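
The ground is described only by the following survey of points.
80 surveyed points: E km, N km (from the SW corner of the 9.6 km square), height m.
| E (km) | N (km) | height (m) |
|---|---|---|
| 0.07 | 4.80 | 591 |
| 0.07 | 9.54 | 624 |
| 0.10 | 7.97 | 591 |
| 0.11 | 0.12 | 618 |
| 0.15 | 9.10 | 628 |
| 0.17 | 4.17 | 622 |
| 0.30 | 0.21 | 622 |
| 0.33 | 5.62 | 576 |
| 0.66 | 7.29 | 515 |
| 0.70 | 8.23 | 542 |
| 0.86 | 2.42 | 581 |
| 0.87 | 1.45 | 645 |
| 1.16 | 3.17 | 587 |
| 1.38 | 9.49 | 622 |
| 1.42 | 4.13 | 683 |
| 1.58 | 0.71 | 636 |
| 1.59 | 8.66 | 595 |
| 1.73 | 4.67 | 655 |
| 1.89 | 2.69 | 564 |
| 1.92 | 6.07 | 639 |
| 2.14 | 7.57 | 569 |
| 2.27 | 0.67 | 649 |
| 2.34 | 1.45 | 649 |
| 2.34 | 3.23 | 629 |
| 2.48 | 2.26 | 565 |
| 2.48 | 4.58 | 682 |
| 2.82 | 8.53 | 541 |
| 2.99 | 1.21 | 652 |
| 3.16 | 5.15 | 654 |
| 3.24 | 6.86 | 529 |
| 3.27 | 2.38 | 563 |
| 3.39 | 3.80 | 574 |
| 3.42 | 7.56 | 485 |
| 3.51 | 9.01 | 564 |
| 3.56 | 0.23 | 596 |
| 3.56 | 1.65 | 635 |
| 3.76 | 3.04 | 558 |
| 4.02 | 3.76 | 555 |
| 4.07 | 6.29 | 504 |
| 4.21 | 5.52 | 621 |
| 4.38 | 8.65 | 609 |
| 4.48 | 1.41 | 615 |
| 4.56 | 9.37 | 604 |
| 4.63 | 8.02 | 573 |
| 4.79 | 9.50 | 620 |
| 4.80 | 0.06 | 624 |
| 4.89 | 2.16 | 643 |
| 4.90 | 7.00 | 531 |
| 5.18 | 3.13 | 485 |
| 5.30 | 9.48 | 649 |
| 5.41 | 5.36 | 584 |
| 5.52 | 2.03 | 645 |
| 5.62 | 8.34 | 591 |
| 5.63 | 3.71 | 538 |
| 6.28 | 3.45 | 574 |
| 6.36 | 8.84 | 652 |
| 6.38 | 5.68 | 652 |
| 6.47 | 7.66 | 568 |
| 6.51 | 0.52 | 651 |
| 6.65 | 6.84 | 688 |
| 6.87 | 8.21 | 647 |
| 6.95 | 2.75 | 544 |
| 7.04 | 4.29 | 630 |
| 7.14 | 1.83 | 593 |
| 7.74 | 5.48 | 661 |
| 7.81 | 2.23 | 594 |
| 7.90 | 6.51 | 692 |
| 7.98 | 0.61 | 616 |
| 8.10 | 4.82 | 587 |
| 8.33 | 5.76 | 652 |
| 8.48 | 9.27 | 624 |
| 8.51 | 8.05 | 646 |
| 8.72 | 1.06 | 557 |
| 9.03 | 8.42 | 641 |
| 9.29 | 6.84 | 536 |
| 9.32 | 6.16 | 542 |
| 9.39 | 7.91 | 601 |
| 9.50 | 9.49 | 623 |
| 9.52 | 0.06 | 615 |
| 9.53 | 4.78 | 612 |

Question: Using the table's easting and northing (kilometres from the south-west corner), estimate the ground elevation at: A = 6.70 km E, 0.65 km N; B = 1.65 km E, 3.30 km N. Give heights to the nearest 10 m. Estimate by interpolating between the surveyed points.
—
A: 650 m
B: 640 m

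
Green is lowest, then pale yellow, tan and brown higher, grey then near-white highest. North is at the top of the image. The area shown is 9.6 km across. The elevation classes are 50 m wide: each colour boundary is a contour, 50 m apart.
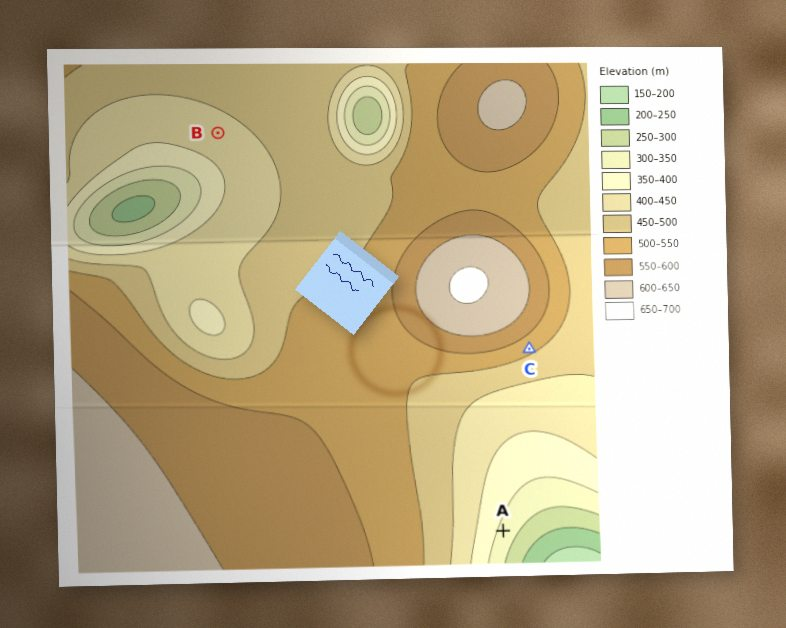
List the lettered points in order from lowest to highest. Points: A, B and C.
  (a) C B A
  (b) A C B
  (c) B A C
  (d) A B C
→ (d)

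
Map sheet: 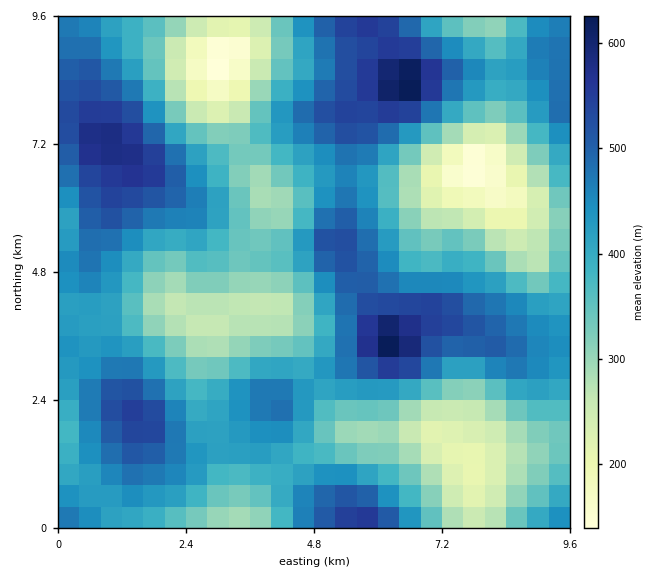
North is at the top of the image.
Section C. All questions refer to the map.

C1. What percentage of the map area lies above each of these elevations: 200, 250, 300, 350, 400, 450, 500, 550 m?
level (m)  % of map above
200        96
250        91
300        81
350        68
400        54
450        33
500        17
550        5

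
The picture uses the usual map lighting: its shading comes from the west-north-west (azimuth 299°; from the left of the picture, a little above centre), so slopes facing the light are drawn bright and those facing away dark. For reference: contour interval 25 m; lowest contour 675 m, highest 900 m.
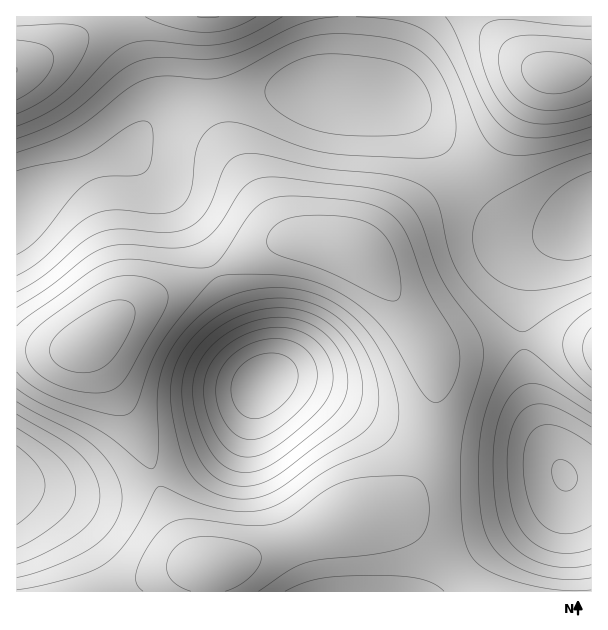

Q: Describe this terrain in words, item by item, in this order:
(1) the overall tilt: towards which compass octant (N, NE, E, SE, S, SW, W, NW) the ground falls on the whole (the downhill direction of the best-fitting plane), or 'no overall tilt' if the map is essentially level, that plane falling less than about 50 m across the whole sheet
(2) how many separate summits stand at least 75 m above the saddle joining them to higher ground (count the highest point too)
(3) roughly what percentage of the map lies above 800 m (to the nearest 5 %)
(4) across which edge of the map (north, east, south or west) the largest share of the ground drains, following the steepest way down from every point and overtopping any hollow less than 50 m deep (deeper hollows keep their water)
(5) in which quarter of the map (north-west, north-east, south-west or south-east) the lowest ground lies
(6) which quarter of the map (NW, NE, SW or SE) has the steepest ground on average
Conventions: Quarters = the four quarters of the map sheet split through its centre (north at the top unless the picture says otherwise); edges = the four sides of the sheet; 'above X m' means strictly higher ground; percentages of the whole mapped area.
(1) No overall tilt - high and low ground are spread across the sheet.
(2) There are 3 summits with 75 m or more of prominence.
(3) Ground above 800 m makes up about 55 % of the sheet.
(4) Most of the ground drains across the western edge.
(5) The lowest ground is in the south-west quarter.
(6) The south-west quarter is the steepest part of the map.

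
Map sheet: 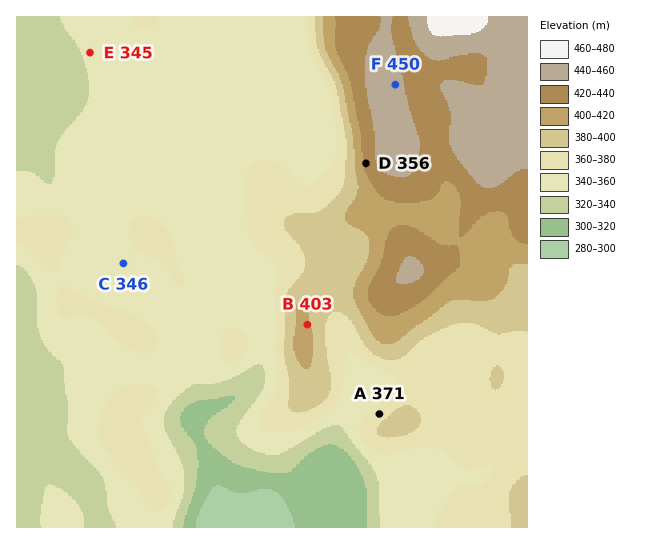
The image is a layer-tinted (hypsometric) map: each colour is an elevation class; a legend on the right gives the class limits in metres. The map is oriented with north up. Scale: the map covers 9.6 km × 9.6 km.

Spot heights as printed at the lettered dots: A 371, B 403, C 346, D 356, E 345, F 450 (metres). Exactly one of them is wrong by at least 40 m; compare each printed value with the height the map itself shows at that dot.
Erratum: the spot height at D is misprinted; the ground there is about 426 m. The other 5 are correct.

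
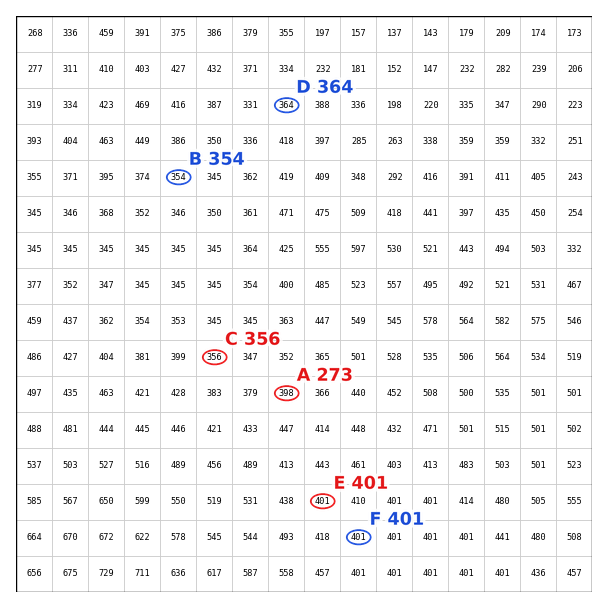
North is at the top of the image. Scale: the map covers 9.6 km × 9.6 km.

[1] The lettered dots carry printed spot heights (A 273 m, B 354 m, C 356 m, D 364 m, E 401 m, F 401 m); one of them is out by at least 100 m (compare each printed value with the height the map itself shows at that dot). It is A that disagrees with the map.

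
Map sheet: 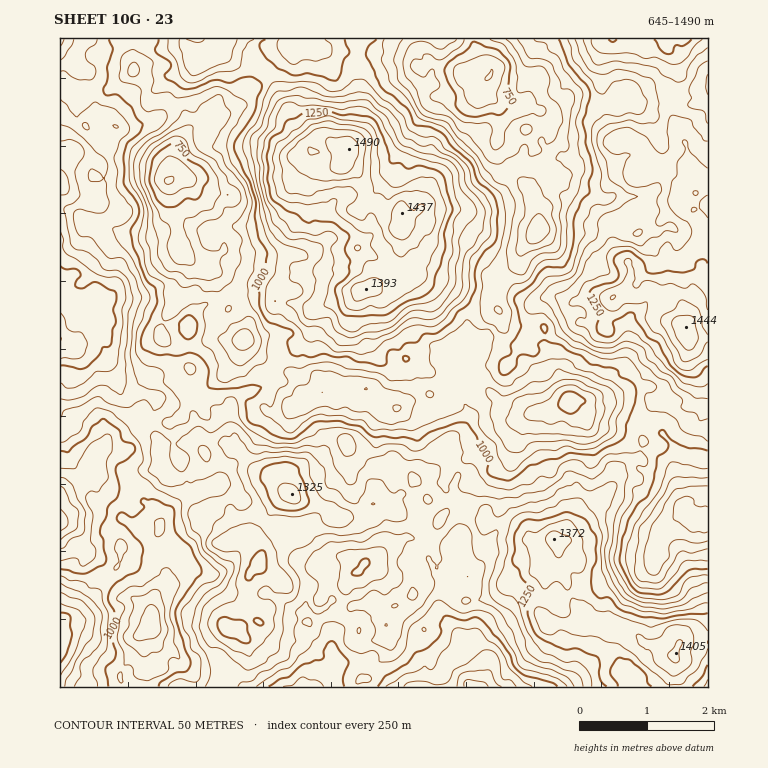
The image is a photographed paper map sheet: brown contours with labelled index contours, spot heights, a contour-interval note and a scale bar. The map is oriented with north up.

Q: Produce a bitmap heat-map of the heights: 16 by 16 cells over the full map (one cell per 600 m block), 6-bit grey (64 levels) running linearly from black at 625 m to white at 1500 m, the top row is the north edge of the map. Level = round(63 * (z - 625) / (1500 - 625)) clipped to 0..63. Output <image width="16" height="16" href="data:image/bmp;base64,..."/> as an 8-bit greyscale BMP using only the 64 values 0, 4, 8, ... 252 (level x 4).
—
<image width="16" height="16" href="data:image/bmp;base64,Qk02BQAAAAAAADYEAAAoAAAAEAAAABAAAAABAAgAAAAAAAABAAATCwAAEwsAAAABAAAAAAAAAAAAAAEBAQACAgIAAwMDAAQEBAAFBQUABgYGAAcHBwAICAgACQkJAAoKCgALCwsADAwMAA0NDQAODg4ADw8PABAQEAAREREAEhISABMTEwAUFBQAFRUVABYWFgAXFxcAGBgYABkZGQAaGhoAGxsbABwcHAAdHR0AHh4eAB8fHwAgICAAISEhACIiIgAjIyMAJCQkACUlJQAmJiYAJycnACgoKAApKSkAKioqACsrKwAsLCwALS0tAC4uLgAvLy8AMDAwADExMQAyMjIAMzMzADQ0NAA1NTUANjY2ADc3NwA4ODgAOTk5ADo6OgA7OzsAPDw8AD09PQA+Pj4APz8/AEBAQABBQUEAQkJCAENDQwBEREQARUVFAEZGRgBHR0cASEhIAElJSQBKSkoAS0tLAExMTABNTU0ATk5OAE9PTwBQUFAAUVFRAFJSUgBTU1MAVFRUAFVVVQBWVlYAV1dXAFhYWABZWVkAWlpaAFtbWwBcXFwAXV1dAF5eXgBfX18AYGBgAGFhYQBiYmIAY2NjAGRkZABlZWUAZmZmAGdnZwBoaGgAaWlpAGpqagBra2sAbGxsAG1tbQBubm4Ab29vAHBwcABxcXEAcnJyAHNzcwB0dHQAdXV1AHZ2dgB3d3cAeHh4AHl5eQB6enoAe3t7AHx8fAB9fX0Afn5+AH9/fwCAgIAAgYGBAIKCggCDg4MAhISEAIWFhQCGhoYAh4eHAIiIiACJiYkAioqKAIuLiwCMjIwAjY2NAI6OjgCPj48AkJCQAJGRkQCSkpIAk5OTAJSUlACVlZUAlpaWAJeXlwCYmJgAmZmZAJqamgCbm5sAnJycAJ2dnQCenp4An5+fAKCgoAChoaEAoqKiAKOjowCkpKQApaWlAKampgCnp6cAqKioAKmpqQCqqqoAq6urAKysrACtra0Arq6uAK+vrwCwsLAAsbGxALKysgCzs7MAtLS0ALW1tQC2trYAt7e3ALi4uAC5ubkAurq6ALu7uwC8vLwAvb29AL6+vgC/v78AwMDAAMHBwQDCwsIAw8PDAMTExADFxcUAxsbGAMfHxwDIyMgAycnJAMrKygDLy8sAzMzMAM3NzQDOzs4Az8/PANDQ0ADR0dEA0tLSANPT0wDU1NQA1dXVANbW1gDX19cA2NjYANnZ2QDa2toA29vbANzc3ADd3d0A3t7eAN/f3wDg4OAA4eHhAOLi4gDj4+MA5OTkAOXl5QDm5uYA5+fnAOjo6ADp6ekA6urqAOvr6wDs7OwA7e3tAO7u7gDv7+8A8PDwAPHx8QDy8vIA8/PzAPT09AD19fUA9vb2APf39wD4+PgA+fn5APr6+gD7+/sA/Pz8AP39/QD+/v4A////AJBkXICUfGh4aFRIeJi0wMioYEyUsJh8iIhsbKTExMDEgGhYfKSkhHyMhJC0wKRkfFR0ZISsoIyAiIiQvMyUREhMbHCMmLSonJiQkJiomFw0XGiIkJyslIiMhHBkeIB0XHh0hISAYGxkWGhYPDRMdICklIBwZFxMUFhYWFRAWHykwKBoZEhofIh0YFxseJio2LyoZFhcgKTItJBccJi8xMykiEg4VICcwMysaFB0qLCwjHw8OFSgtMzgvIA8WIiUpJhwHCRgyNzYxLBkRFSAnKiMeEBEdMDk1JRsPDxQjJiceGxcWGCUlJBgMBgwUHiAjIBgbIx8ZGRsRDAYRGycoKA="/>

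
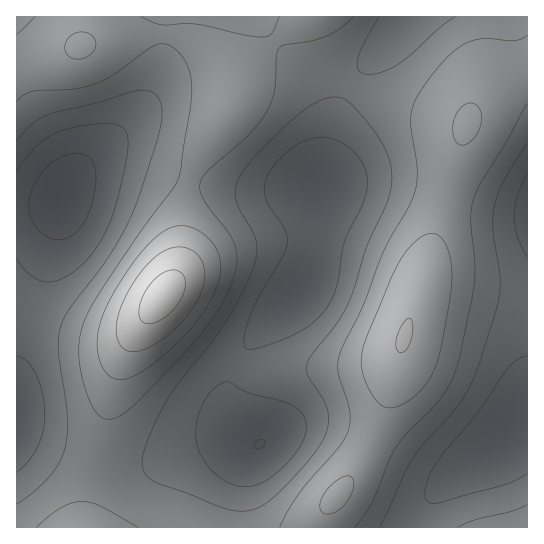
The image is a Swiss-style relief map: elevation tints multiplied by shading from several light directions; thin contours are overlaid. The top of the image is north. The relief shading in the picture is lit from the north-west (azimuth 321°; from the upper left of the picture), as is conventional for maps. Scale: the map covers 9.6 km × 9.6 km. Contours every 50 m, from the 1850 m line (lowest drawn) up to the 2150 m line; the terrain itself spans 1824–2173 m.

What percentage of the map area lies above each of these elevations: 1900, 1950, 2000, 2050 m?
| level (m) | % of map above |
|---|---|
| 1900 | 82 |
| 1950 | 59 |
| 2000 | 33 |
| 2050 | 9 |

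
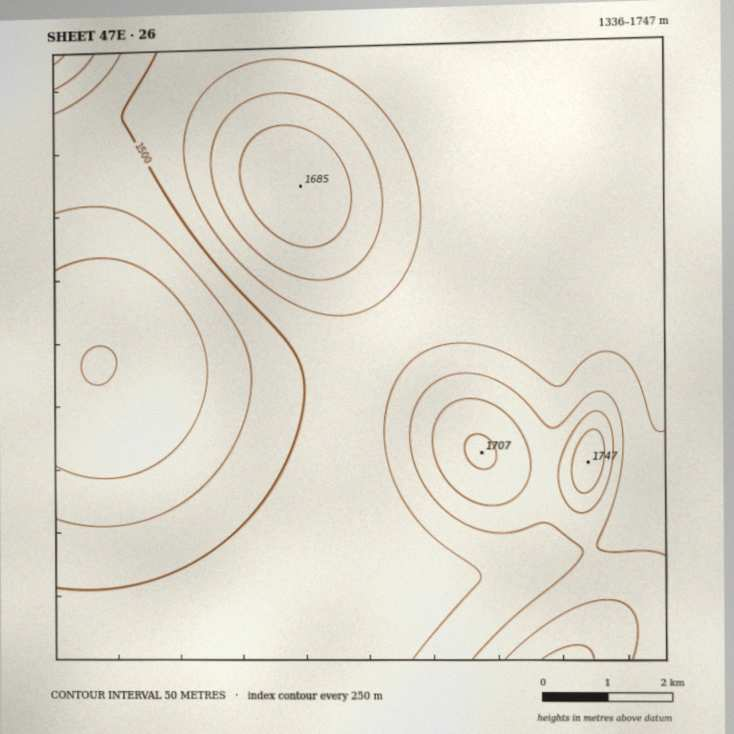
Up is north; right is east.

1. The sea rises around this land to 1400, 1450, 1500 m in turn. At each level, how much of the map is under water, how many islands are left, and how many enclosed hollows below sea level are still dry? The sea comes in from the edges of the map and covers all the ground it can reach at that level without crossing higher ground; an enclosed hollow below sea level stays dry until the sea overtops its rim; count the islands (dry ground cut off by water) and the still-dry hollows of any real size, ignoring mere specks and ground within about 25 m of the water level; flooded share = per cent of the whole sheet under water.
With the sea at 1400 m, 8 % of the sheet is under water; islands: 0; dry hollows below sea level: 0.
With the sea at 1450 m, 14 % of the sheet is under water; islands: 0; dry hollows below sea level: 0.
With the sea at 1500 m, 24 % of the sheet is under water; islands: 0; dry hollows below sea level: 0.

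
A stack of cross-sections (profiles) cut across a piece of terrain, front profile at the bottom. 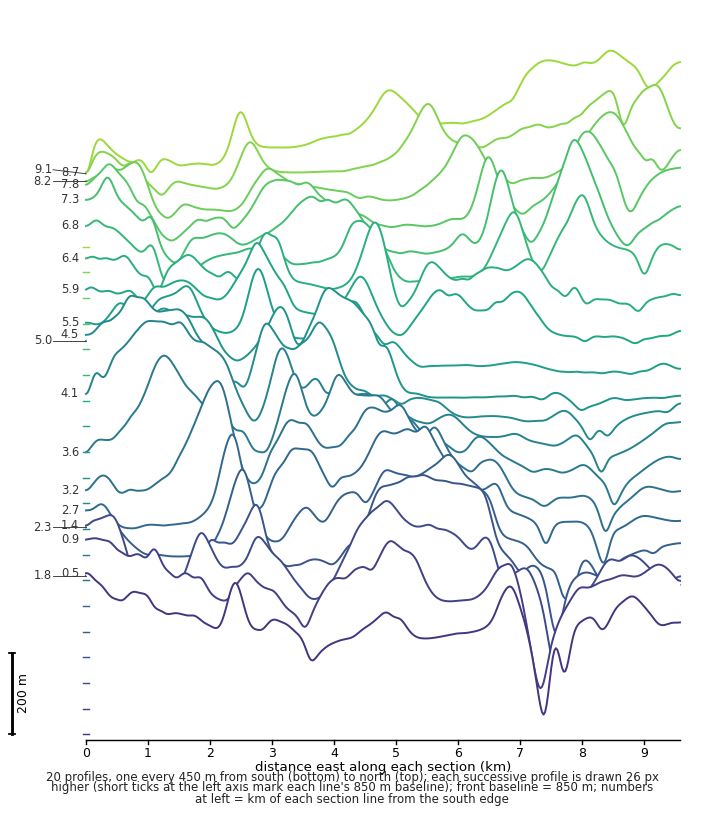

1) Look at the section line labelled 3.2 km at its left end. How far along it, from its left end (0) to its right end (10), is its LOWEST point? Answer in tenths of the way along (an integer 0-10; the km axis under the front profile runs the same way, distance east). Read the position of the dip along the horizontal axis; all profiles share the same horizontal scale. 9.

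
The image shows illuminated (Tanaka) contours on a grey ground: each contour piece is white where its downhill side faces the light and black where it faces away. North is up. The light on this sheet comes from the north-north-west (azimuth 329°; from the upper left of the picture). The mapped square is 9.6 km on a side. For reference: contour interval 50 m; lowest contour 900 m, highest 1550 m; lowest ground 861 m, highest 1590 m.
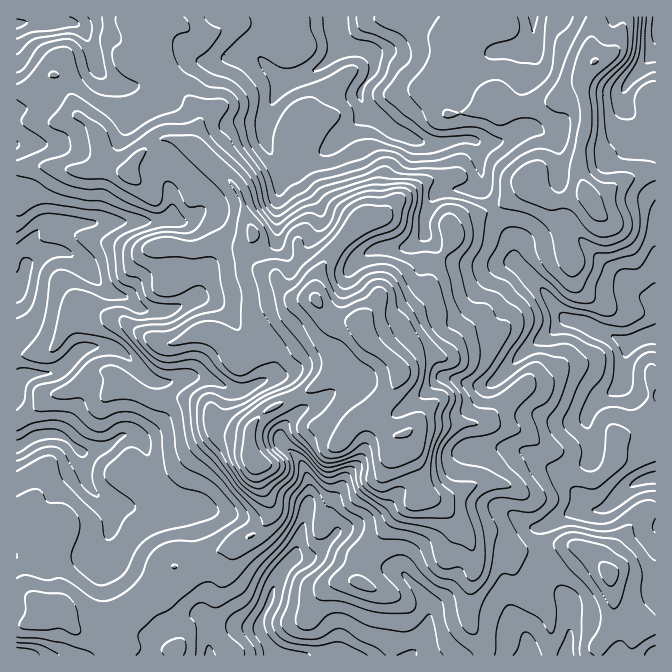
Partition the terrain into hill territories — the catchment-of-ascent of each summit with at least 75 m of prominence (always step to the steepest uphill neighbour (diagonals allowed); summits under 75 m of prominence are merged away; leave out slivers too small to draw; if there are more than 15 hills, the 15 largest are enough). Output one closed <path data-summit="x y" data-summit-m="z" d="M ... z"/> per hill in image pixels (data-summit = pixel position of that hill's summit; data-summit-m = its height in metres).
<path data-summit="362 327" data-summit-m="1590" d="M532 16l-516 1 1 639 549-1 3-15 0-36-1-6-15-18-5-12-7-26 0-14 18-10 20-9 23 0 7-3 26-23 21-6 0-142-19 4-8 5-45-21-17-4-11-11-10-15-32-31-1-20-14-20-18-35 0-19-5-26 21 1 15-7 9-8-3-26 11-37-1-18 5-10z"/><path data-summit="587 193" data-summit-m="1281" d="M655 16l-121 0-1 21-5 10 1 18-11 37 3 26-9 8-15 7-21-1 5 26 0 19 18 35 14 20 1 20 32 31 10 15 11 11 17 4 45 21 8-5 17-3 2-3 0-201-12-4-18-18-3-8 0-9 3-8 20-22 10-15z"/><path data-summit="610 574" data-summit-m="1272" d="M655 478l-20 5-26 23-7 3-23 0-20 9-18 10 0 14 7 26 5 12 15 18 1 6 0 36-3 10 1 6 89-1z"/>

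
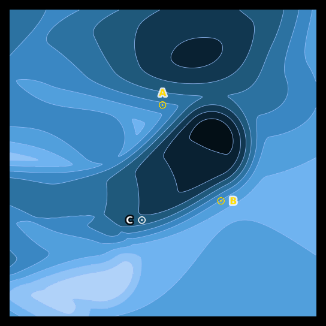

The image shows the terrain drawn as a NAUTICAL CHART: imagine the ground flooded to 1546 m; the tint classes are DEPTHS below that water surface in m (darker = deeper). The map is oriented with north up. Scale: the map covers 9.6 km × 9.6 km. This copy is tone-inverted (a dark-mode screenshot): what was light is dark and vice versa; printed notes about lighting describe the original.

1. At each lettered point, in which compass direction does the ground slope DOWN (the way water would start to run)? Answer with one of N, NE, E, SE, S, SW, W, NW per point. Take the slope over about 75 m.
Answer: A S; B SE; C S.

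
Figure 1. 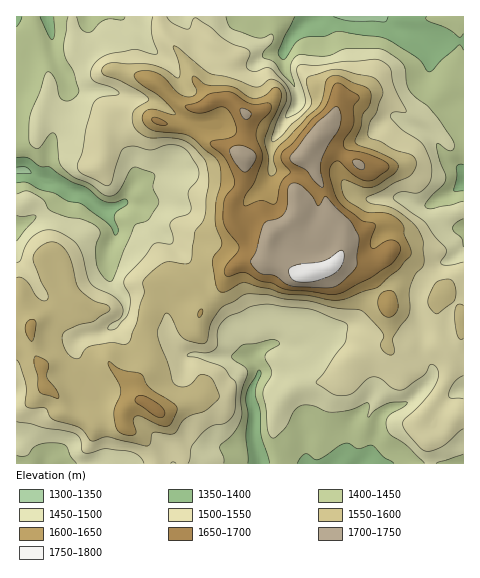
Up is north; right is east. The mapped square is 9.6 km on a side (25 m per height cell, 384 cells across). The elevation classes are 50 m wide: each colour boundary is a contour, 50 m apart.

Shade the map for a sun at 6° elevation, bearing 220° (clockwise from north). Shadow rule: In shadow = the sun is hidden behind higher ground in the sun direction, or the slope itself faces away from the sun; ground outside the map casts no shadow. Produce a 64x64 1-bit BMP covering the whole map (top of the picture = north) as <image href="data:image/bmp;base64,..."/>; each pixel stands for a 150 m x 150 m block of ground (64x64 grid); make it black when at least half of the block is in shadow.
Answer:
<image width="64" height="64" href="data:image/bmp;base64,Qk0+AgAAAAAAAD4AAAAoAAAAQAAAAEAAAAABAAEAAAAAAAACAAATCwAAEwsAAAIAAAAAAAAA////AAAAAAAAAAAAYAAAAAAAAABgAAAAAAAAAGAAAAAAAAAAwAAAAAAAYADAAAAAAADAAMAAAAAAEIAAwAAAAADABgHAAAAAAYAfAcAAAAEBgD8DwAAAAQMAf4fAAAABBwA/h+AAAAAHAB+P4AAAAAABj9/gAAAADAOH/+AAAAAcBwf/4AAAAB4PBgOAAAAAGD8ACAAAAAAQHgAcAAAAAAAGABwAAAAAAAAACAAAAAAwAAAAAAAAADgHAAAAAAMAID8AAAAAA4BAfwAAAAADgED+AAAAAAGAQP4AAAAAAADA/gAAAAAADoD+AQAAcAAfAP4DAABwYDMB/AYAAABh4QP8BAAAAOf+D/4AAAAAx/8P/gAAAAHD/w/8AAAMAfP/B/wAAAwD//wD/IAAHAf//Af4AAAAB///P+AAAADv////gAAAAO////4AAAABz4YP/AAAABCeAA8AAAAAEB4GHwAAAAA4AH//AAAAAPgB//wAAAAB+AP/+AAAAA/8Af/4AAAADj4Af/4AAAMAHgD//AAADwAPAf/8AAAeAGeDz/wAADzA/4GX/AAGA+v/wHP8AAAH3/+D//4AAA+//4P//gYAH3//v//+BgH/f/////wEB///////+AgH//j////wCAP94////+AIAOPP////4AgAB4/////gGAAHn////+AYAAcPx///4A=="/>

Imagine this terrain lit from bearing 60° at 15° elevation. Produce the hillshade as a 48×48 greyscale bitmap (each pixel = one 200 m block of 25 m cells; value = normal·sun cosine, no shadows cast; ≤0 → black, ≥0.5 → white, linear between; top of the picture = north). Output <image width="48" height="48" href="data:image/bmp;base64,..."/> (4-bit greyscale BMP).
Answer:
<image width="48" height="48" href="data:image/bmp;base64,Qk32BAAAAAAAAHYAAAAoAAAAMAAAADAAAAABAAQAAAAAAIAEAAATCwAAEwsAABAAAAAAAAAAAAAAABEREQAiIiIAMzMzAERERABVVVUAZmZmAHd3dwCIiIgAmZmZAKqqqgC7u7sAzMzMAN3d3QDu7u4A////AHiHZURVZ2Rph5mrurpDiYd4eHd3dTJWd4iHZDRmZUR5d5mqqbk0iYd4h3d2UxJniHdmVCJWMjeYaJmYisgliZd4h3ZlMiWImVVVQhJmNIp0aZiHiscliZd4h2ZkM1iHiFVDM0aXR6ckmod3i9cliYd3d2d1VniHd2VTR5qWR3M5y5iHnfcUiYZmZmd3dneHd1VUaqmGVVat25iIr/YUiHZVZnd3dmZ4iTNGq5iGVXrdupiJv9UleHZVZ4hlZ3ZoqyNZuoh1RpvLqYiazchWd4d2d4hmZ4dnmjNquYhkWJqqqYiszMpUaIh3d4hmZ4h2eDR6qYdVipmaupm8zMlEeIh2Z4dmaJl1aEWbqYdoqpiaupmaqqZGiIh2Z4dmiZhVeFeqmYiKqYibp1V6qYZnd3d3Znd3mZdXh1eqmZmZmHiadUa8qHd3Z3d3Zmd3iZdnhlipiIiJhmeIdVjMmHd3d4d2ZWZViYdodmiqiHeIh1aIdVi7l3iHd3ZURVQ0ipdodomph3iJuVWIdmeqh4d2VVQiNVQ1m6d4d5qod4q82UWHZmiYeHZDIhEBNWVXvKd3iaqHeKzNtTZ3ZniGZ2MgAAADZ3d4u6d3mql3eL3bc1d3d5lkV0EQACRWeIeJmph4mpdnic3aZWd3iZdDVjEjNWeImZiZmZmaqWVois3JZmZ4moZVVVRWeJmYmqqYmpq6qUR4m93JdmZ4qGVmZWVYmZmHi8uHq8yqu0V4vcu6dmZ5hlZmRGRImYh3isuYvdu8u1aKzLqrlVeIZWZkJXVImIiHisyqvM3culeKuprMhGiGVndCJ4VYiIiHjNy6ve7KqWeJmazaVoh2eHUxSIaJdpmIv+y77/2piIiZq82lV3Znd1QyWIiZVJqK/+zN7sqZmJrM3LcRZ2VnZVQyWJmXNJuc/rmauXiqmb3stzACiXZ3ZmVDVomWNrmN6lRohmiqrMyXMAAmqod3d3QzM2q4V4aetBN4h4mrzXUzECRpuod3h1IiEWvIQzW8cSeauqvNy0JFNFZpunZndjEQAXzXEli6ZIze7Lzdl1R2VWZoqWVnYwABJr75RGipmt7+y73ZeGZ3ZmVol1RUMQBHib3qZEaavN3Lq724mlV4dmVohlMiNFeZhnvchEWJq8y6u7qJqlWJd2VnhkEmmYd3U1q8pkRprN26qYibqlZ4h2Vnh1SMlUZ2Mnu92lRXrNu6mJu7qWZ4iHZomHeGNYd3WN287nI0i7vKm8uqmWZomHZ4h1MSjKZ5rvya/0Aje83bzcqZmXZoqFVVQxE562e7ztqL/QJVnd3N3LqYiXZop0QzREau51rLu7qe9haIzsu8zLqIiXZplEVFiavdlYy5mrq/xGqrzLqrzMqHiHd5ZGd4qqu4VruYirzNlou6qqq83bqHiHeJVIiImZl0Wrl4q7u7l4qoiaq826mHd3eZVYmHiJhUm6eLzLqaqYmYmru7upd3d3epRZmHiYZHqoisypmJqpiZq7qrl2Zmd2eoRpmImHZYuYirupiJqqqau6qoZmZmeA=="/>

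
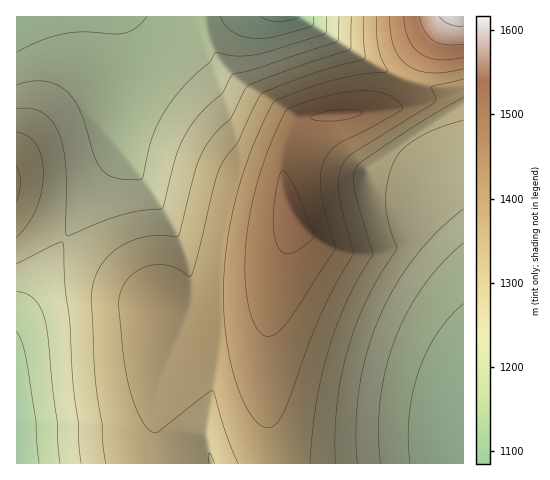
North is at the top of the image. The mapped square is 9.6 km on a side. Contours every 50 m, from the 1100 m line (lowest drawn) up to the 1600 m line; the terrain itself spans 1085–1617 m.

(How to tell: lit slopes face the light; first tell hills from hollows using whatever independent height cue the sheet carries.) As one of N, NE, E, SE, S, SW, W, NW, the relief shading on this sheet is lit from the SW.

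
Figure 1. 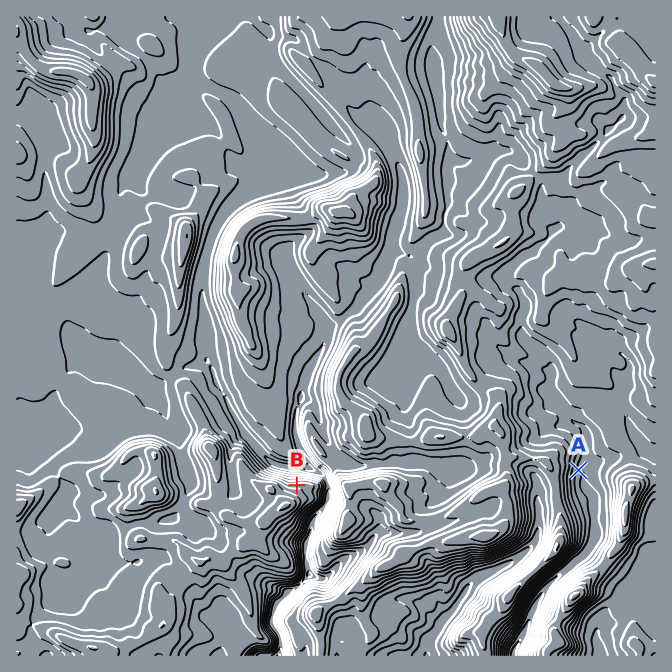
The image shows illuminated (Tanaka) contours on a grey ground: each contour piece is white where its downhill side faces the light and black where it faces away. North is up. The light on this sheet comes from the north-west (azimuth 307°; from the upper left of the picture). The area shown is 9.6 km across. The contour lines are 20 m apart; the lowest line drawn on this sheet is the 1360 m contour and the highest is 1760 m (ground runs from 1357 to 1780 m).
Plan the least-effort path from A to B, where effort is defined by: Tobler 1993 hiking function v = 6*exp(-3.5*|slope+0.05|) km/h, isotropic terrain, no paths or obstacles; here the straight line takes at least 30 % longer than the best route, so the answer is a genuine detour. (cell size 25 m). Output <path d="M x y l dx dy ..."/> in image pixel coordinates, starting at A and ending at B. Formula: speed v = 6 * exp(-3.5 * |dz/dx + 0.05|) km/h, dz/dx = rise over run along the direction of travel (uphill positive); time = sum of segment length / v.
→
<path d="M579 470l-9-8-13-7-33 0-4-2-15 0-10-5-7 0-6 4-24 0-16 8-2 0-6 3-4 0-3 2-63 0-7 3-23 0-4 2 0 12-2-2-3 2-3-2-17 0-7 3-1 2"/>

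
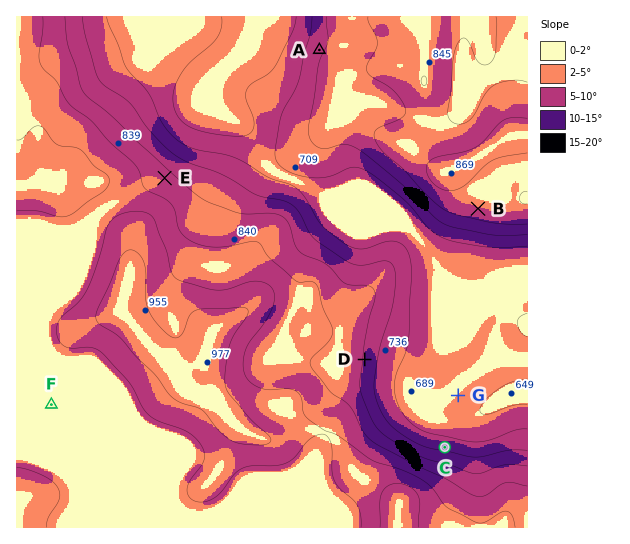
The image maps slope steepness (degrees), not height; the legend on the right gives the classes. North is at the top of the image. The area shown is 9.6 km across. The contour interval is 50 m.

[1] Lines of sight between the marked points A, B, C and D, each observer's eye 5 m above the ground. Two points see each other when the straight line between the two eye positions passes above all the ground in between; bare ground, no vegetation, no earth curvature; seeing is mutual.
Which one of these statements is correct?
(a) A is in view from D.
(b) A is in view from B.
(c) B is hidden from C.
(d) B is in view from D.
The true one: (d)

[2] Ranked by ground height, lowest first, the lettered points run G E F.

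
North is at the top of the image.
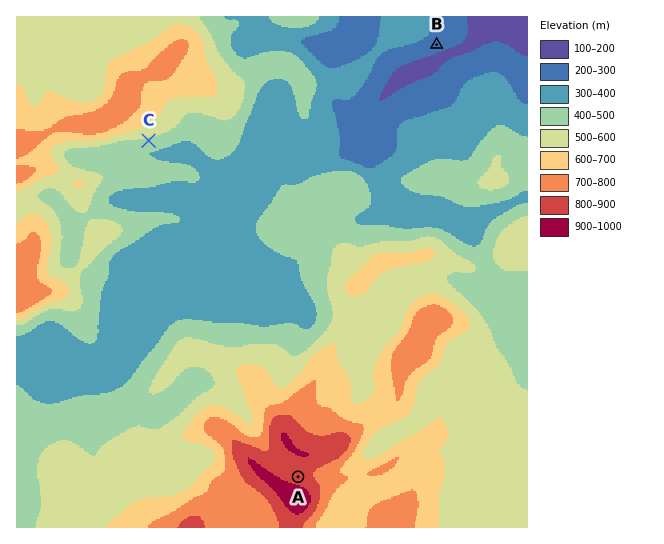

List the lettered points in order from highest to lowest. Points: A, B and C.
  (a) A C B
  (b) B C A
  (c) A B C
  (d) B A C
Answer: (a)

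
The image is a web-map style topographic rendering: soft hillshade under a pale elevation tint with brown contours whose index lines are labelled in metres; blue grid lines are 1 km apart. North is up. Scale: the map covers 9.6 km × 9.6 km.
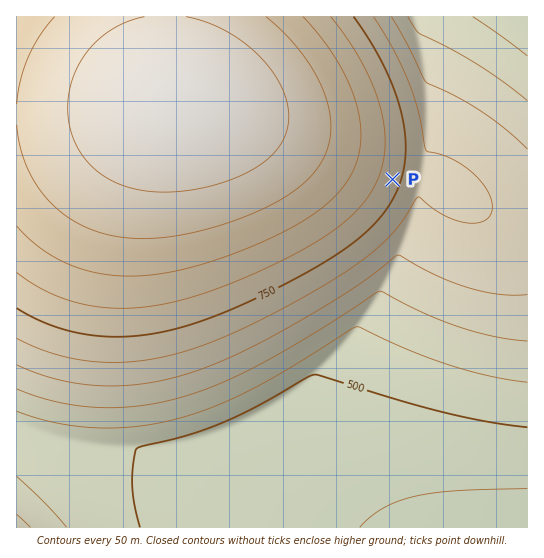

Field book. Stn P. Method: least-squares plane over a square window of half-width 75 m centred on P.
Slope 7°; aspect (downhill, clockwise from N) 109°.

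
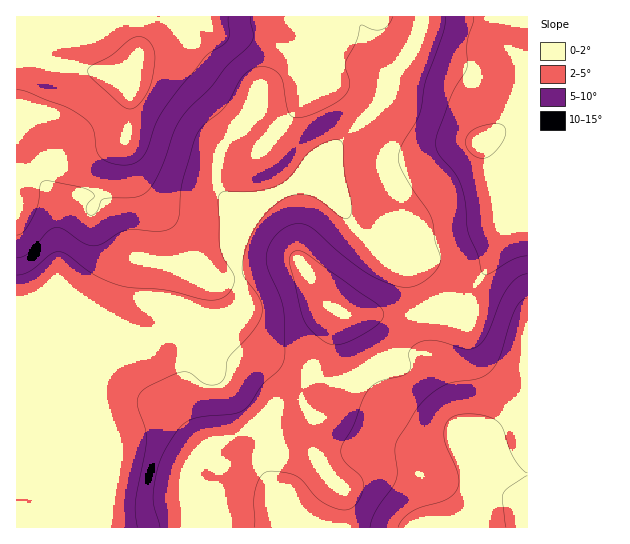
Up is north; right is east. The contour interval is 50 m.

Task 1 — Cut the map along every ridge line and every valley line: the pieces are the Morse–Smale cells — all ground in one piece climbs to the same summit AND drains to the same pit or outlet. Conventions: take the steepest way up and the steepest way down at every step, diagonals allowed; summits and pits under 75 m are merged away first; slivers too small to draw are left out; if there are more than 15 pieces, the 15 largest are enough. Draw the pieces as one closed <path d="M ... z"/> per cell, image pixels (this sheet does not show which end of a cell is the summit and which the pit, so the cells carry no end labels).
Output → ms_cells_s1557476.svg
<path d="M422 16l-283 0 0 35-7 20-6 4-17 0-23-6-31-2-39-12 1 473 87-1-1-36-19-44-11-34 4-19 12-29 12-12 10-6 8-3 26-1 24-11 18-5 39-4 17-10 2-11-9-35 0-8 4-17 11-20 15-18 24-16 37-37 11-6 42-42 12-28 15-17 10-19 4-12z"/><path d="M522 16l-99 0-6 23-10 19-15 17-12 28-42 42-11 6-37 37-24 16-15 18-11 20-4 17 0 8 9 35-2 11-17 10-39 4-18 5-24 11-26 1-8 3-10 6-12 12-12 29-4 19 11 34 19 44 2 37 85 0 2-42-3-5 0-11 8-15 10-10 28-9 16-8 27-19 17-2 14 5-5-11 1-16 37-72 100 0 16-4 10-10 17-28 19-41 9-8 0-13-6-30-26-38 28-14 19-4 0-57-7-12z"/><path d="M527 124l-18 3-28 14 26 38 6 30 0 13-9 8-19 41-17 28-10 10-16 4-100 0-37 72-1 16 6 12-8-5-7-1-17 2-27 19-16 8-28 9-10 10-8 15 0 11 3 5-1 42 276-1 8-26 2-18 0-25 10-23 30-23 11-6z"/><path d="M138 16l-121 0-1 38 39 13 31 2 23 6 17 0 6-4 7-20z"/><path d="M527 407l-10 5-27 20-6 9-7 17 0 25-4 26-6 19 61-1z"/><path d="M527 16l-4 1-2 6 0 31 6 11z"/>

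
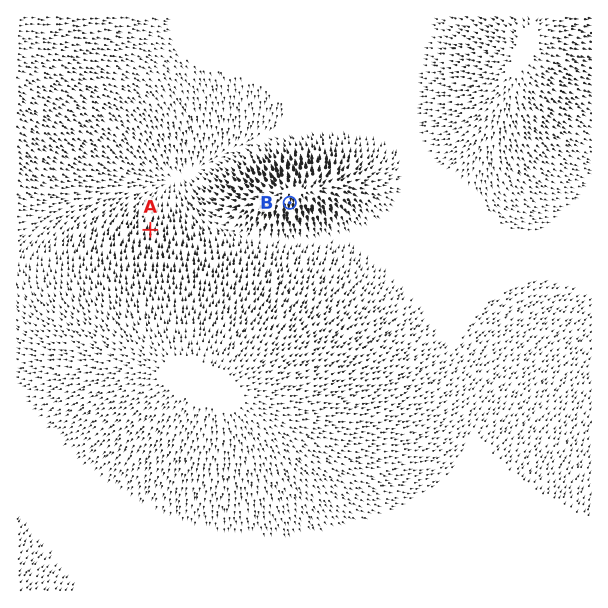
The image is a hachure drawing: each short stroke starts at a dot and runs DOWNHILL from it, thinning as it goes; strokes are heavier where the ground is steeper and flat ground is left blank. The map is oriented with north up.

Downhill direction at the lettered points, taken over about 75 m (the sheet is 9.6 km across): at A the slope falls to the N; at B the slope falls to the S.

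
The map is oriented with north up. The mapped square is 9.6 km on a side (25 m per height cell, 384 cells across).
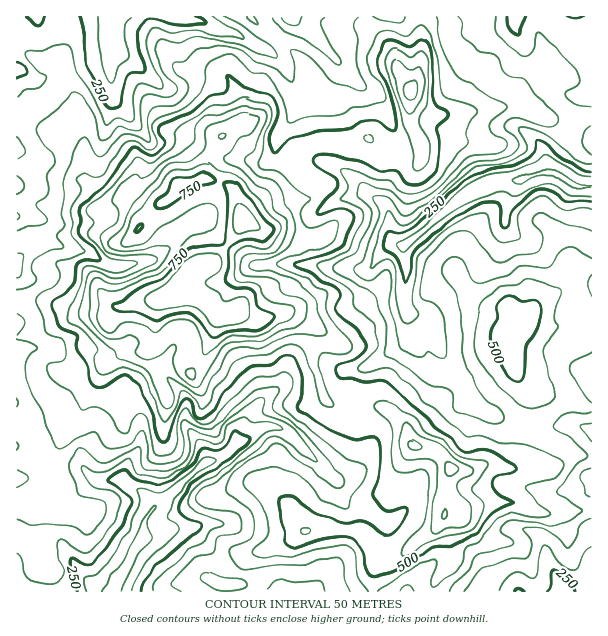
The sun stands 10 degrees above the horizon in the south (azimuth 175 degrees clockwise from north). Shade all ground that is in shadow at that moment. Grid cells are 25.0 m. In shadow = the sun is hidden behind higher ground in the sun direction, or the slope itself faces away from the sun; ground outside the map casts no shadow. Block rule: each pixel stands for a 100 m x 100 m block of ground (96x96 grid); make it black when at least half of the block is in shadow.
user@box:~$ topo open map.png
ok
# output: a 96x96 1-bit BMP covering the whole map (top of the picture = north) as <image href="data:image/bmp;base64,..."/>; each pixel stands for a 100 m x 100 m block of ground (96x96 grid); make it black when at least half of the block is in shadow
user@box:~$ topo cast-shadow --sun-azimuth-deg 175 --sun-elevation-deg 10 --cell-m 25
<image width="96" height="96" href="data:image/bmp;base64,Qk2+BAAAAAAAAD4AAAAoAAAAYAAAAGAAAAABAAEAAAAAAIAEAAATCwAAEwsAAAIAAAAAAAAA////AAAAAAAAAAAAAAAAAAAAAAAAAB4AAAAAAAAAAAAAAB/AAAAAAAAAAAAAAB/4AAAAAAAAAAAAAA/8AAAAAAAAAAAAAA//gAAAAAAAAAAAAA//gAAAAAAAAAAAAAf/BwAAAAAAAAAAAAf/P8AAAAAAAAAAAAP//4AAAGAAGAAAAAH//wAAADAAAAAAAAA//AAD4AAAAAAAAAAAAAB/4AAAAAAAAAAAAAB/wAAAAAAAAABgAAB/AAAAAA8ABAB4AAA+AAA4AAPAD/A+AAAMAAA4MAHAD+AfwAAMAAAAAACAD8Af4AA4AAAAAAAAB4AP/ABwAAAAAAAAAAAH/wHwAAAAAAAAAAAH/4PgAAD8AAAAAAAD/8fAAAD/AAAAAAAB/8eAAAH/wAAAAAAAP/8AAA//wAEAAAAAH/4AAD//wAAAAAAAH/wAAH//wBwAAAAAD/gAAH//gAgAAAAAB/AAAP//AAAAAAAAAAAAAP/+AAAAAAAAAAAAAP/8AAAAAAAAABAAAP/4AAAAAAAAABwAAP/wAAAAAAAAAAwAAP/gAAAAAAAAAAAA8P/AAAAAAAAAAAAD+f+AAAAAAAAAAAAD//+AAAAAAAAAAAAA//8AAAAAAAAAAAAAP/4AAAAeAAAAAAAAD/gAAAAAAAAAAAAAB/AAAAAAAAAAAAAAAeAAAAAAAAAAAAAAAMAAAAAAAAAAAAAHAIAAAAAAAAAAAAAPAHAAAAAAAAAAAAAGAHAAAAAAAAAAAOAGAAAAAAAAAAAAEPwAAAAAAAABgAAAHH8AAAAAAAAH4fAAHn/gAAAH8AD/4/+AH3//8AAH8AD/5//AH4//8AAH8ADAD//AH///+AAD/4CAH//gD////AAD/4AAP//wD////gAD/4A5////h//AHwAB/wA//x//wAAAD/wB/wAf/Af/4AAAD34B/gAGGIH/wAAABn+B/ACAA+A/wAAAAD/B+AD+D+AfwABAAB/g8AD8B/APwHBwAA/w4ADgAfgHgPx8AA/44BgAAPwDA/w/wAf+eH4AfDwAB/gf8AP/Pn8Afh8AB/AP8AH/v/+AP5+AB8AD4AD///+AH9+AB+AAAAA///8AH//wP/AEAAAP//8AH//+//AeAAAAH/wAX/////AcAAAAD/AAD/////AAAAAAA8AAD/////AAAAAAAAAAD///niAAAAAAAAAAD///AAAAAAAAAAAAB///AAQAAAAA+AAAB//+AA8AAAAB8AAAB//+4Ad/8AAA8AAAB///+Af/8AAAAAAAB////4P/8AAAAAAAB////8AB8AGAAAAAB////+AA+AP4AAcAB////+AA+AP4AAEAB////+AH8AHgAADwB////+AP4AAAAADgA////8AHAGAAAADAA/////gGAGAAAAAAA/////gAAOAAAAAAA/////AAAeAAAAAeA/////BgB/AACAAeAfwb/+HgB/gAEAAeAfx//8PAB/gAMAAOAen//4fAD/gAIAAAAYP//x+AD/gAAAAAAAP//h8AD/gAAAAAAA//+B8AH/AAAAA="/>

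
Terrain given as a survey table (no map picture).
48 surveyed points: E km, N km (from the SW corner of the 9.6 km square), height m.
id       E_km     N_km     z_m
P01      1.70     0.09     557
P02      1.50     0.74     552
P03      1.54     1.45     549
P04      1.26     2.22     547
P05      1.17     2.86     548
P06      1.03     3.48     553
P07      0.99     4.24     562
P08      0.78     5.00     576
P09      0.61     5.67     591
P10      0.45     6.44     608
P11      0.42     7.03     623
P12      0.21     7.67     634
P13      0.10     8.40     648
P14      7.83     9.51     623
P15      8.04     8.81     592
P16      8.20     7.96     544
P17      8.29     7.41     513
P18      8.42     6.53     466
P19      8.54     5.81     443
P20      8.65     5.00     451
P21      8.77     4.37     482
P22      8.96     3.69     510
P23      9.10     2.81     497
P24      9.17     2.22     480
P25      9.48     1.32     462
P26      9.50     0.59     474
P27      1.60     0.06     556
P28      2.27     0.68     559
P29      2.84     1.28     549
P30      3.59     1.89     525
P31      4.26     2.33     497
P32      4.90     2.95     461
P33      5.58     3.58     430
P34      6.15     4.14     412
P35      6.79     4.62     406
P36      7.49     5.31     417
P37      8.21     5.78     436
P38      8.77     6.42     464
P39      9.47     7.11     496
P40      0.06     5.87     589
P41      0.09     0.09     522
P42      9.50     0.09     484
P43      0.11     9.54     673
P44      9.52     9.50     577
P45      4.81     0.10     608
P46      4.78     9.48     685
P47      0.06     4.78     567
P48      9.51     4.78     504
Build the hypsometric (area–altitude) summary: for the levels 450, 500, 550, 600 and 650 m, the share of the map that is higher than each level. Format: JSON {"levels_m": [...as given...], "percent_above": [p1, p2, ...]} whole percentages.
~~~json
{"levels_m": [450, 500, 550, 600, 650], "percent_above": [89, 71, 44, 22, 10]}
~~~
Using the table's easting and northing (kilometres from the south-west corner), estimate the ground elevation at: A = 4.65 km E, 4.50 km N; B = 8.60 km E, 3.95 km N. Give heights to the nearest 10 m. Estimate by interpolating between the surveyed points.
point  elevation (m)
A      440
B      490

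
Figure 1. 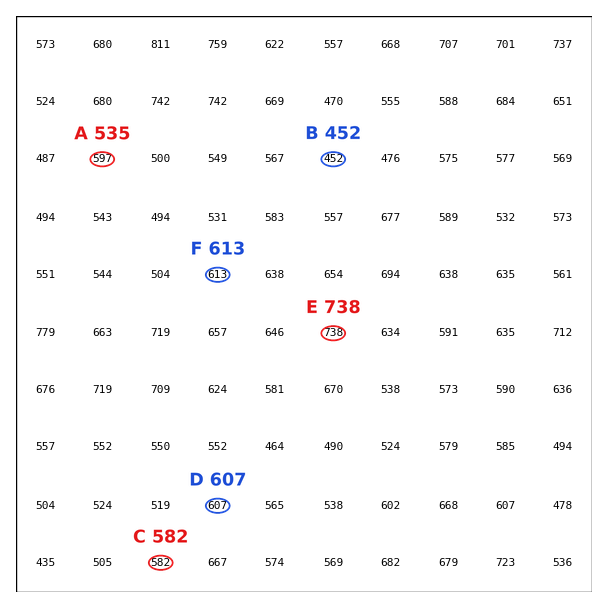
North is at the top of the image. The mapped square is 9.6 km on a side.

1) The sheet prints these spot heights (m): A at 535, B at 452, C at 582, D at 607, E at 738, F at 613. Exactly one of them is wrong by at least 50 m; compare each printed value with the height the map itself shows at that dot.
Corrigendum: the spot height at A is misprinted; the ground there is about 597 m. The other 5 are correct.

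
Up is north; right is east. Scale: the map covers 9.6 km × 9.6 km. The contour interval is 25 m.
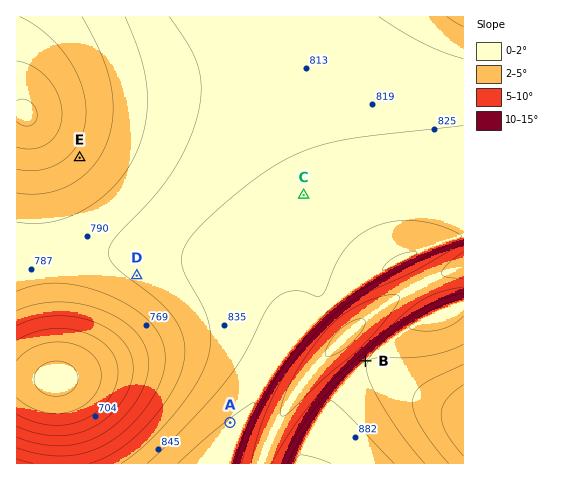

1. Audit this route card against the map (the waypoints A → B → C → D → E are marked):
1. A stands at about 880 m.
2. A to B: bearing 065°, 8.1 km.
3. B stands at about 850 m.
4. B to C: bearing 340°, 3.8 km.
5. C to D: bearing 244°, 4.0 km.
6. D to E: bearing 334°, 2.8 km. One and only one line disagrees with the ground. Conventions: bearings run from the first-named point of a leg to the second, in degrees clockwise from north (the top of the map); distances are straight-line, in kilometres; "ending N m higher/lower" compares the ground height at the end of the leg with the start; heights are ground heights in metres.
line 2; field distance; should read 3.2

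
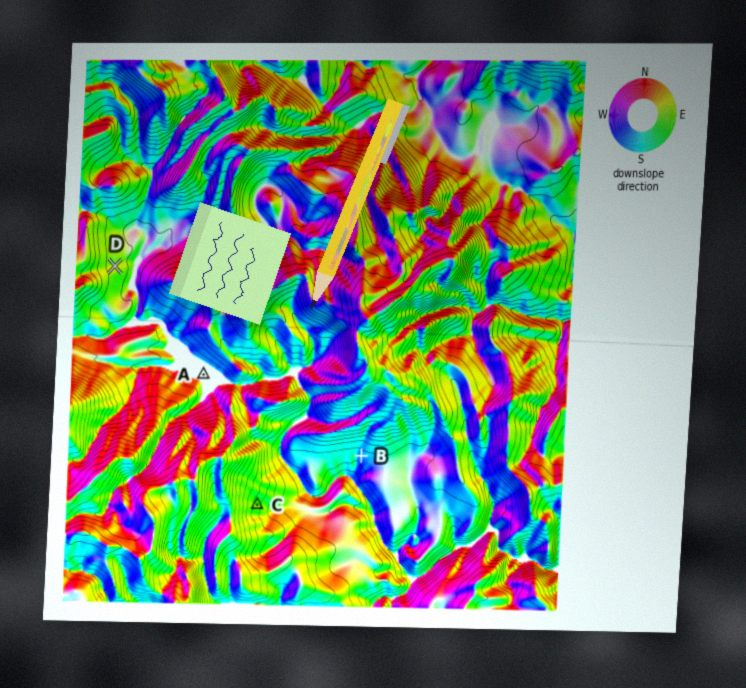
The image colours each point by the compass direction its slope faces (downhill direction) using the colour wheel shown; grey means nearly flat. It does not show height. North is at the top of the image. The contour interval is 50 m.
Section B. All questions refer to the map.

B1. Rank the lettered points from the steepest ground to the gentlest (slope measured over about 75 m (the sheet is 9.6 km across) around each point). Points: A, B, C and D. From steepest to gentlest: C B D A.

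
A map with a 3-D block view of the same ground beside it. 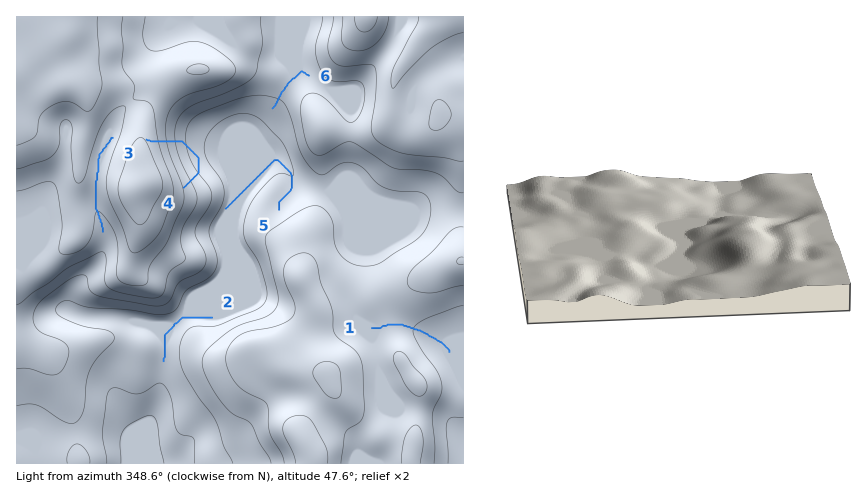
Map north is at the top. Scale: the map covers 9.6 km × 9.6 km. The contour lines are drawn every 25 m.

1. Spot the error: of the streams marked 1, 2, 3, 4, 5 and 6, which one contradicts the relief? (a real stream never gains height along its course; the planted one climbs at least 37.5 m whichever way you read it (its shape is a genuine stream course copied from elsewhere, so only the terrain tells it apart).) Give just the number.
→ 4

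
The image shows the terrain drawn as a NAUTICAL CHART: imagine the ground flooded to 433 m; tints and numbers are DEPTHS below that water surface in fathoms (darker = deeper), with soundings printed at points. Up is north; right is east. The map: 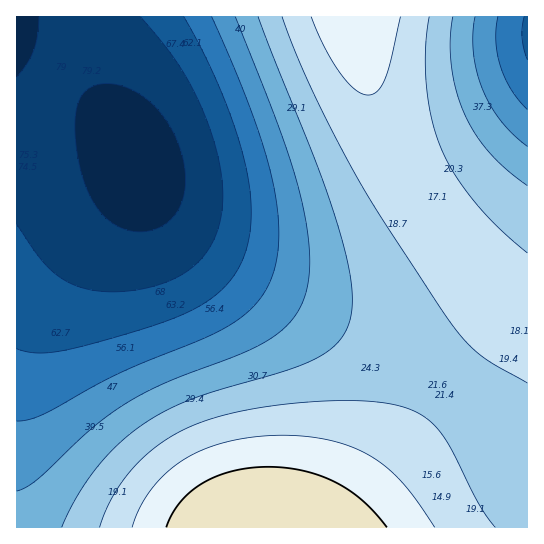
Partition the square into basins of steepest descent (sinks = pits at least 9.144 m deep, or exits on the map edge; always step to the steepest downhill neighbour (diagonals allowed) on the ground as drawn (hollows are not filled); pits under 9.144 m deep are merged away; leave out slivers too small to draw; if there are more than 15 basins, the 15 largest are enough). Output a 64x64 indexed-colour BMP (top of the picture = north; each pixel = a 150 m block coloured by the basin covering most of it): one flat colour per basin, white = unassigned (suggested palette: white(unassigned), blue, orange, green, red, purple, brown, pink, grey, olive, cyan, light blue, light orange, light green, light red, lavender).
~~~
<image width="64" height="64" href="data:image/bmp;base64,Qk12CAAAAAAAAHYAAAAoAAAAQAAAAEAAAAABAAQAAAAAAAAIAAATCwAAEwsAABAAAAAAAAAA////ALR3HwAOf/8ALKAsACgn1gC9Z5QAS1aMAMJ34wB/f38AIr28AM++FwDox64AeLv/AIrfmACWmP8A1bDFABERERERERERERERERERERERERERERERERERERERERERERERERERERERERERERERERERERERERERERERERERERERERERERERERERERERERERERERERERERERERERERERERERERERERERERERERERERERERERERERERERERERERERERERERERERERERERERERERERERERERERERERERERERERERERERERERERERERERERERERERERERERERERERERERERERERERERERERERERERERERERERERERERERERERERERERERERERERERERERERERERERERERERERERERERERERERERERERERERERERERERERERERERERERERERERERERERERERERERERERERERERERERERERERERERERERERERERERERERERERERERERERERERERERERERERERERERERERERERERERERERERERERERERERERERERERERERERERERERERERERERERERERERERERERERERERERERERERERERERERERERERERERERERERERERERERERERERERERERERERERERERERERERERERERERERERERERERERERERERERERERERERERERERERERERERERERERERERERERERERERERERERERERERERERERERERERERERERERERERERERERERERERERERERERERERERERERERERERERERERERERERERERERERERERERERERERERERERERERERERERERERERERERERERERERERERERERERERERERERERERERERERERERERERERERERERERERERERERERERERERERERERERERERERERERERERERERERERERERERERERERERERERERERERERERERERERERERERERERERERERERERERERERERERERERERERERERERERERERERERERERERERERERERERERERERERERERERERERERERERERERERERERERERERERERERERERERERERERERERERERERERERERERERERERERERERERERERERERERERERERERERERERERERERERERERERERERERERERERERERERERERERERERERERERERERERERERERERERESERERERERERERERERERERERERERERERERERERERERESIRERERERERERERERERERERERERERERERERERERERESIhERERERERERERERERERERERERERERERERERERERESIiERERERERERERERERERERERERERERERERERERERESIiIRERERERERERERERERERERERERERERERERERERESIiIhERERERERERERERERERERERERERERERERERERESIiIiERERERERERERERERERERERERERERERERERERESIiIiIRERERERERERERERERERERERERERERERERERESIiIiIhERERERERERERERERERERERERERERERERERESIiIiIiERERERERERERERERERERERERERERERERERESIiIiIiIRERERERERERERERERERERERERERERERERERIiIiIiIhERERERERERERERERERERERERERERERERERIiIiIiIiERERERERERERERERERERERERERERERERERIiIiIiIiIRERERERERERERERERERERERERERERERERIiIiIiIiIhEREREREREREREREREREREREREREREREREiIiIiIiIiEREREREREREREREREREREREREREREREREiIiIiIiIiIRERERERERERERERERERERERERERERERESIiIiIiIiIhERERERERERERERERERERERERERERERESIiIiIiIiIiERERERERERERERERERERERERERERERERIiIiIiIiIiIRERERERERERERERERERERERERERERERIiIiIiIiIiIhEREREREREREREREREREREREREREREREiIiIiIiIiIiEREREREREREREREREREREREREREREREiIiIiIiIiIiIRERERERERERERERERERERERERERERESIiIiIiIiIiIhERERERERERERERERERERERERERERESIiIiIiIiIiIiERERERERERERERERERERERERERERERIiIiIiIiIiIiIREREREREREREREREREREREREREREREiIiIiIiIiIiIhEREREREREREREREREREREREREREREiIiIiIiIiIiIiERERERERERERERERERERERERERERESIiIiIiIiIiIiIRERERERERERERERERERERERERERERIiIiIiIiIiIiIhEREREREREREREREREREREREREREREiIiIiIiIiIiIiEREREREREREREREREREREREREREREiIiIiIiIiIiIiIRERERERERERERERERERERERERERESIiIiIiIiIiIiIhERERERERERERERERERERERERERERIiIiIiIiIiIiIiEREREREREREREREREREREREREREREiIiIiIiIiIiIiIRERERERERERERERERERERERERERESIiIiIiIiIiIiIhERERERERERERERERERERERERERERIiIiIiIiIiIiIi"/>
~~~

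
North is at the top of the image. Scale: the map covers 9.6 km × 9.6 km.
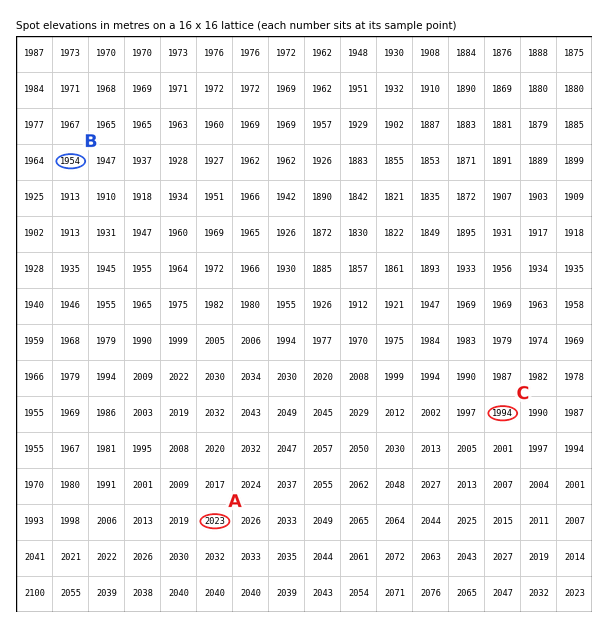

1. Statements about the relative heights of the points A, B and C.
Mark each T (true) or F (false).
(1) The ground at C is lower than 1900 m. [F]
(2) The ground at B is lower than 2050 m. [T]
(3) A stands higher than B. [T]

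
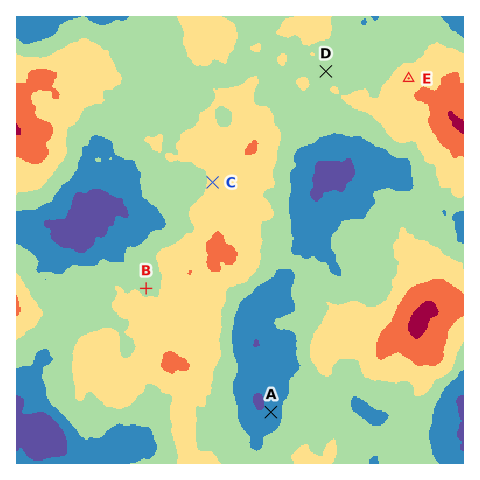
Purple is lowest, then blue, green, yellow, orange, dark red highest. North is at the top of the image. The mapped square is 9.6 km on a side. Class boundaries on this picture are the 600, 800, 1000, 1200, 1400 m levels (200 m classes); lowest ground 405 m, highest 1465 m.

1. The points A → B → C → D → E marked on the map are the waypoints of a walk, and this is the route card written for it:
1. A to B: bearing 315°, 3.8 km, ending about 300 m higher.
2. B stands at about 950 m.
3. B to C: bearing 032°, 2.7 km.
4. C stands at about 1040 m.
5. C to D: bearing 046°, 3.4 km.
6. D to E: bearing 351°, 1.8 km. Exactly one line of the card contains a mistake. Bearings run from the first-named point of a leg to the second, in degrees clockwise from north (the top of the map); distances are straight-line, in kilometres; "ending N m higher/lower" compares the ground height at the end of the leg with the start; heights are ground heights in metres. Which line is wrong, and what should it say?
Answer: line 6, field bearing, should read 95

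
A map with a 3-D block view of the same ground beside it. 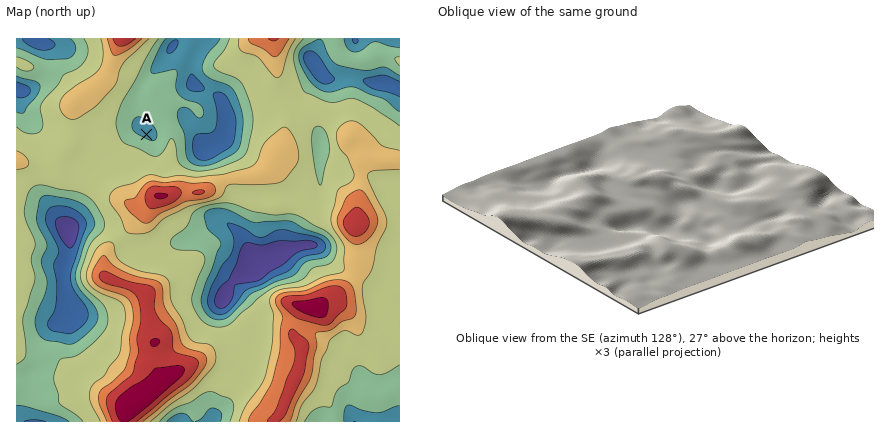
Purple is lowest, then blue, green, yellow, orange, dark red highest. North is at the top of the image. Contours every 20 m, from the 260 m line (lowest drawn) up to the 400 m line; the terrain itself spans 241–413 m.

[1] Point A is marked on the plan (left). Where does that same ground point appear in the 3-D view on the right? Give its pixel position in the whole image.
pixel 694 165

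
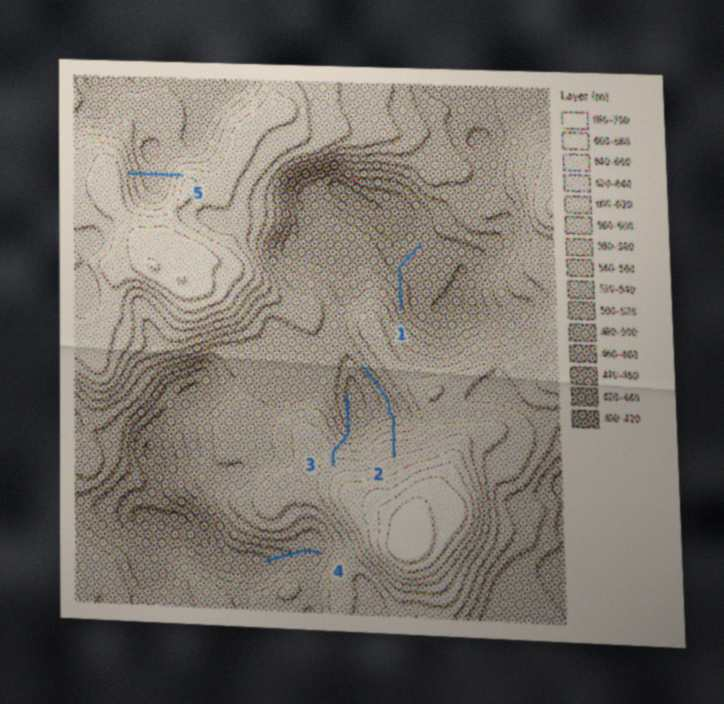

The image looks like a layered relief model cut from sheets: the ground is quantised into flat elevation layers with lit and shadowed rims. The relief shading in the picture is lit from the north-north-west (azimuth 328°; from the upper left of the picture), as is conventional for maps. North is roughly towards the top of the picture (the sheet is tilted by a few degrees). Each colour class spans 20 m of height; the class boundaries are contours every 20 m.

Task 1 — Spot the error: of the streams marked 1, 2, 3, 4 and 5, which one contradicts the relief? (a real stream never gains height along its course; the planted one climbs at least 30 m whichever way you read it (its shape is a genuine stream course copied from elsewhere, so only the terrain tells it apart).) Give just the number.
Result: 5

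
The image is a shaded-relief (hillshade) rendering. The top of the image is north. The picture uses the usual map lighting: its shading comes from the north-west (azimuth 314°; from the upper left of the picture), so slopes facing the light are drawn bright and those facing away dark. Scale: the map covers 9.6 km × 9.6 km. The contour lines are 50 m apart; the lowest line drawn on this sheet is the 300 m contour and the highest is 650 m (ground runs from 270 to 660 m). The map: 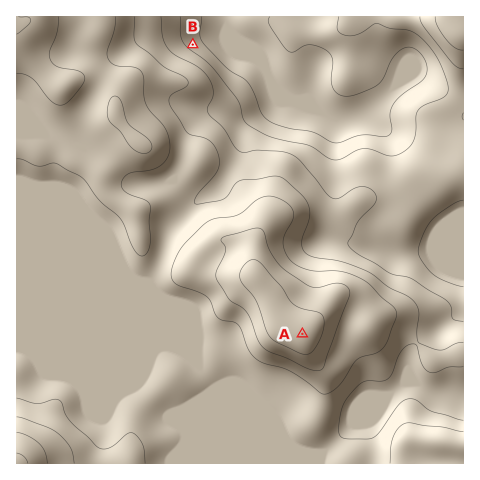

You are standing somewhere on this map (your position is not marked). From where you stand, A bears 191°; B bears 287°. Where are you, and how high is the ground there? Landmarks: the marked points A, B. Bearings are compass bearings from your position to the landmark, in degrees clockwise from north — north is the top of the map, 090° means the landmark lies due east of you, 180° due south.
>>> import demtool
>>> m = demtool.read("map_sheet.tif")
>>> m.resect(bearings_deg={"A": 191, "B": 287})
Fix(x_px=349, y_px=92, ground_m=310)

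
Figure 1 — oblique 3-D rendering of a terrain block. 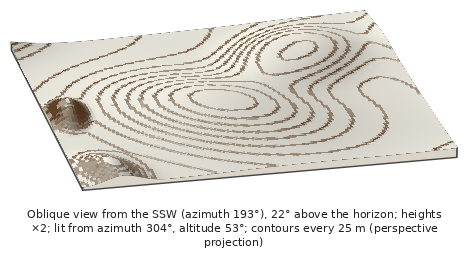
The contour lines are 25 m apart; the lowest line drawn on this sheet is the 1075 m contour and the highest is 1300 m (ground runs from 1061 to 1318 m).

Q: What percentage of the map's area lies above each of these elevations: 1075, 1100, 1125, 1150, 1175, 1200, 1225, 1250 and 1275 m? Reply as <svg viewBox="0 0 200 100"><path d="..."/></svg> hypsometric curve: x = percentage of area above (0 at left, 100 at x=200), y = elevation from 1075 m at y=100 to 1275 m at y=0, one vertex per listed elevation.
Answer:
<svg viewBox="0 0 200 100"><path d="M189 100l-21-12-20-13-34-13-29-12-21-12-19-13-17-13-15-12"/></svg>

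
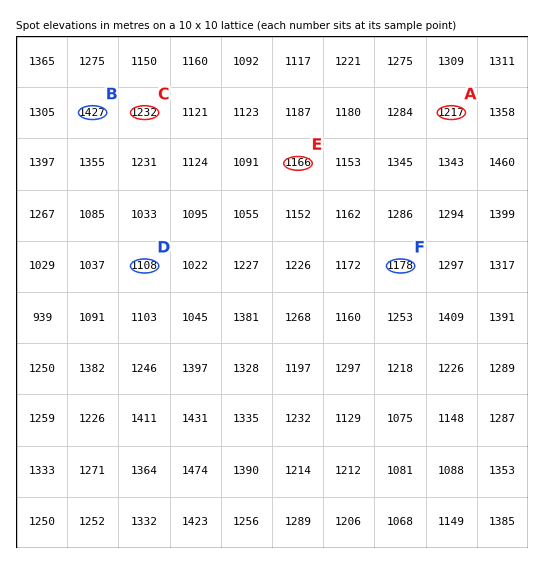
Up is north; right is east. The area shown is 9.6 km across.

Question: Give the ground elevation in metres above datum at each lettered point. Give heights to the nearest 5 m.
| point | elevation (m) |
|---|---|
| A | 1215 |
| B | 1425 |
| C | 1230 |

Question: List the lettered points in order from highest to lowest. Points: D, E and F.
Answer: F E D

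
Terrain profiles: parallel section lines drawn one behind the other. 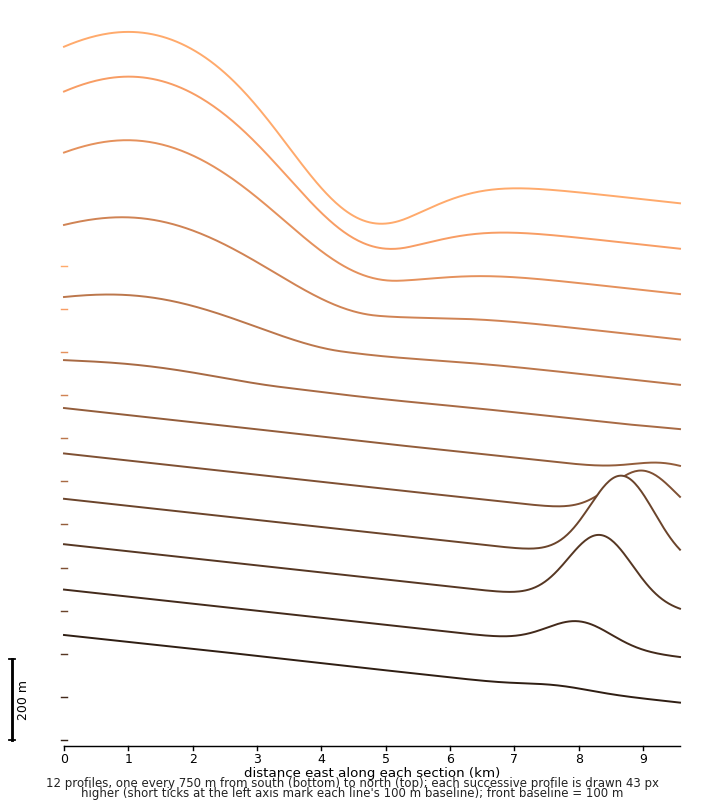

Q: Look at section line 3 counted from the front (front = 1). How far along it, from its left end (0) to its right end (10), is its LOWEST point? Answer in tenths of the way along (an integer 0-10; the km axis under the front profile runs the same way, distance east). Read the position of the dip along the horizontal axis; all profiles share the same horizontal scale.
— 10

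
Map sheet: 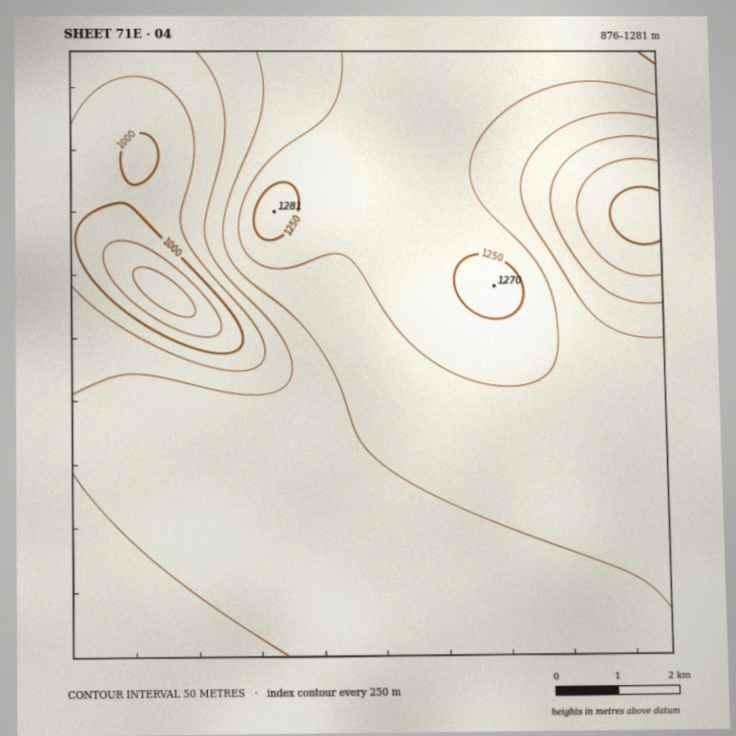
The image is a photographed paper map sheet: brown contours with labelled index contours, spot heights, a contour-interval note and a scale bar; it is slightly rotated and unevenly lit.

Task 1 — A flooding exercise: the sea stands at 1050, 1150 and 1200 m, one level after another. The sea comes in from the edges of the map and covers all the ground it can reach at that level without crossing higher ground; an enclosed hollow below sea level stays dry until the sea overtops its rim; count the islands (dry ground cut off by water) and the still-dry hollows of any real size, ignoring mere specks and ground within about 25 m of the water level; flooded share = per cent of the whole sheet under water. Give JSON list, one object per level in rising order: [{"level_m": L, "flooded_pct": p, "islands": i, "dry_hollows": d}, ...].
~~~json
[{"level_m": 1050, "flooded_pct": 12, "islands": 0, "dry_hollows": 0}, {"level_m": 1150, "flooded_pct": 57, "islands": 0, "dry_hollows": 0}, {"level_m": 1200, "flooded_pct": 81, "islands": 0, "dry_hollows": 0}]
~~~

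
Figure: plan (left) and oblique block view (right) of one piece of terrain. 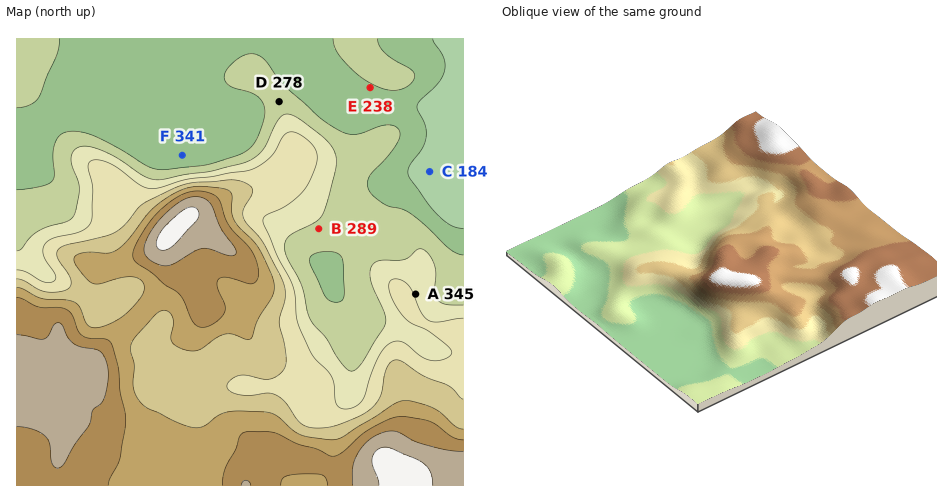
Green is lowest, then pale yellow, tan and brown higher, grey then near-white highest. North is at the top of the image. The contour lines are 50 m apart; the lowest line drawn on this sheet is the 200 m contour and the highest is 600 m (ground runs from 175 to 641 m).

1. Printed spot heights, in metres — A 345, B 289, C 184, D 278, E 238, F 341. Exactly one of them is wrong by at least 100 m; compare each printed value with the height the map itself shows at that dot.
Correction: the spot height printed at F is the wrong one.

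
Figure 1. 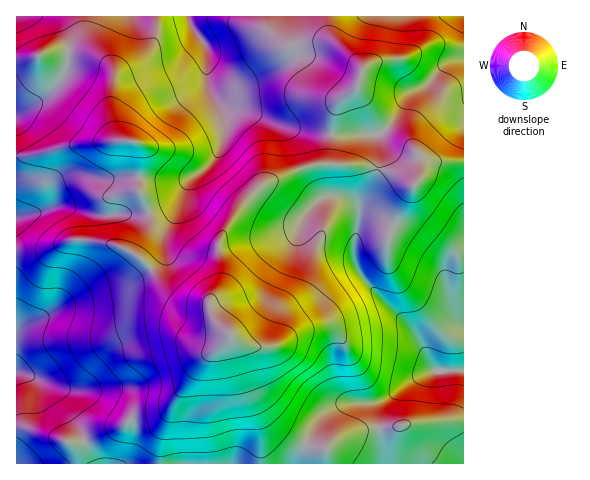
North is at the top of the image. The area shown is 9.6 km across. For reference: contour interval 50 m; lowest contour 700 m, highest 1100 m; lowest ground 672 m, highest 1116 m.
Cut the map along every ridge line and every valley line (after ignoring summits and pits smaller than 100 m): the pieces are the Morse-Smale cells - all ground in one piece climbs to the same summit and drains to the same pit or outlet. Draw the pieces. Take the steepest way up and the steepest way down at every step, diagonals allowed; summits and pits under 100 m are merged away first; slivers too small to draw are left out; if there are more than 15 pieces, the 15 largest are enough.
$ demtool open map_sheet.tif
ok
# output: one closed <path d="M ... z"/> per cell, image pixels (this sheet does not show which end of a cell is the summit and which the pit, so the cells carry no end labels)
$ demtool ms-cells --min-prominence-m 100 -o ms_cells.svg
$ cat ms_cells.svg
<path d="M357 86l-18 16-3 6-4 15-3 39-30 7-35 15-22 20-14 20-9 18 2 38-5 14-6 7 0 7 6 13 15 13 6 14 5 26 18 52 2 38 201 0 1-302-36 1-5 5-3 8-2-22-9-8-14-8-14-12-23-36z"/><path d="M327 16l-310 0-1 139 18 0 50-12 27-2 20 0 7 2 3 5-1 44 9 19 1 17-13 28 12 10 22 29 9 5 23 2 6 3 12-25-2-38 23-38 22-20 42-18 21-2 3-4 2-37 4-15 3-6 19-17 4-16-30-30-4-11z"/><path d="M131 141l-56 3-35 10-24 3 0 306 244 1 0-38-29-92-15-13-9-18-22-2-14-6-22-29-12-10 0-4 12-21 1-14-3-13-7-12 1-44-3-5z"/><path d="M463 16l-135 1 2 18 32 34-4 21 23 36 14 12 14 8 9 8 2 22 3-8 5-5 36-2z"/>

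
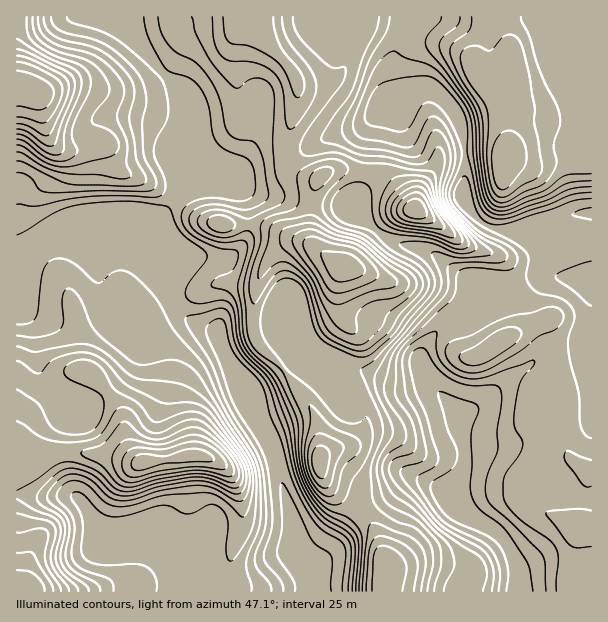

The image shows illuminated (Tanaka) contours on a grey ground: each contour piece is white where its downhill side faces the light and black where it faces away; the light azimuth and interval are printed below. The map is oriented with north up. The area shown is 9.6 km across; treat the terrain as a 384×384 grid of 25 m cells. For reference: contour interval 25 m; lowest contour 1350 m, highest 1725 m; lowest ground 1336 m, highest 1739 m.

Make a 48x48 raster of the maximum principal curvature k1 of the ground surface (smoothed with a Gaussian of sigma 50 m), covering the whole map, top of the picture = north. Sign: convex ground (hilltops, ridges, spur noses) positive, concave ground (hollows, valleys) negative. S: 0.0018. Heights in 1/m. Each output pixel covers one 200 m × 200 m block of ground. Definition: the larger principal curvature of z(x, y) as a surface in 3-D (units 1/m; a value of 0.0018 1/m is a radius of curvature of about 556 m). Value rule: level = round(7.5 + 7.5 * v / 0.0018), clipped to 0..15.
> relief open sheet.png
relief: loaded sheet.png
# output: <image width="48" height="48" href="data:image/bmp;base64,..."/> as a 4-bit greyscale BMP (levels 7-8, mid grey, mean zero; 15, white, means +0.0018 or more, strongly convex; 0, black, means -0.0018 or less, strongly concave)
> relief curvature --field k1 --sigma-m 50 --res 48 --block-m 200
<image width="48" height="48" href="data:image/bmp;base64,Qk32BAAAAAAAAHYAAAAoAAAAMAAAADAAAAABAAQAAAAAAIAEAAATCwAAEwsAABAAAAAAAAAAAAAAABEREQAiIiIAMzMzAERERABVVVUAZmZmAHd3dwCIiIgAmZmZAKqqqgC7u7sAzMzMAN3d3QDu7u4A////AIq8zMqYiIiIiZmamYiInamZd3iqd3iKmJqod4mZmIiIiZmIiHeIjamZiIiqmHeKh4qnVneIiIiIiah3eHd3jbmZmJm5iHeJl4u4Znd4iId3ibl3eIdljbmZmaqpiIh4mHnKiHiHeIiHeMqIiIh1nbiZq6iIh4h4qpq8qIiId4iId7uYh4mJy5eKl3eHeJmaqpmaqIiIh3iId7yYd4q7qoeah3eIiqqZiJmHd4mph3iHaNyIeJ3JiYiZd3iJqZiHiJmGVnm7h3h3avyHiK+4ipiId3iIiIh3iIqoZnmtuYh2jvuIid+Xiod4eHeIiIiIiImqmrqs7u7d/9qYif6HmmZ4mYiIiIiIiHib3cqbzd7u7JmIif2qmoebqYh3iIiImXiZqZmal3mqqYiHetuqqpqqh4iHiIeJmImHdmiqdXiaqHiHecuImpmYd3iIiYiJl4mHd3iqh4iaqHeIecp3i5mYiHd3iYiJl4iHd3mpiIiap3eIi9l3nIeIiHd3eYiJmIiId4qoiHial3d3rrh3uneHd4h3iIiJmIiJiKuXiIial3dp7IiIuYmHeImYiIiJiJiau7qHeIiZiHeO2Hh4mZl3iaqpiIeJh5iZqpiHd4iZiJn/l3h4qphmisvLmIeJh4iIiZiHd4mYiJ74iIiJuphnmqmbuoeJd4iIiId3eJmIeJ+3eIq8uruYmYeJu6mJd3eIiYd4iZiIZp+XeIq6iKuYiId4iZqqmHeIiYeImYiZdo+nd4u5d4qYd4h4eIiqmHeImIiJmImqqZ63d3u5h3mpmZiHeJiJh3iImIiZmHiaqq3XZXu5mavMuod3eZd4h4iJmIiZiHiJmIvpiJuprNy6qYZ3iod3d3iJiHiIiHd4h3nbmauqvKiJmJiay5iIh4iIiHiIiHh3mHe7qszMuXd4eL//25mZiIh4iId4iIiZqpiZrMupqYiHfP+4h3eJmYh3d3eIh4m979u7qal3iKur//h4l3d4iIiHd3d3d3q8y6mZiKlneL3//XebuXeIh4mYd3d3eamZmHd4eKpneJvOx1ed2oiHd4mamZmavKiIh3eIiLt3d5mt2FeM6qqZh2eIiavNyph4h3eJmby5mZqq3IeN2aqqqXiaqIiah4iIiHd5qavMy7qHvZiNyZmaq3i9u6mpd3eIiIiJqHiZiIh3ramduYh4iHnbiKuph3iIiYiIqHiYZ4d3rZidqYh3d4rKd4mYiIh4iZiIqXiId4d3vIecmYiIiKq6d3iHeIh3iZiIqoiId3d4uoasmIiIiJmqiHiIiIh3eZh3m4iJh3eIqHfLiIiIh4mrqImZiId3eZh3m5iah3d4h3nZiZiIh5q7upmZiId3iZd2rJiamHd3d4zIiph4h7upqpmIiIh3iYd4u4iKp4iIeKyoiph3iKmHiZiIiIiIiYiKuIh5uIiZmruYipd3eKh3eIiIiIiIiYibl3d4qYiJqqmYiph3iLh2eIiIiImIiYiqd3d4mpiImYiYioiIiMhmd4iIiJh3iYipd3d4iZh3d3iZiXd4hw=="/>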